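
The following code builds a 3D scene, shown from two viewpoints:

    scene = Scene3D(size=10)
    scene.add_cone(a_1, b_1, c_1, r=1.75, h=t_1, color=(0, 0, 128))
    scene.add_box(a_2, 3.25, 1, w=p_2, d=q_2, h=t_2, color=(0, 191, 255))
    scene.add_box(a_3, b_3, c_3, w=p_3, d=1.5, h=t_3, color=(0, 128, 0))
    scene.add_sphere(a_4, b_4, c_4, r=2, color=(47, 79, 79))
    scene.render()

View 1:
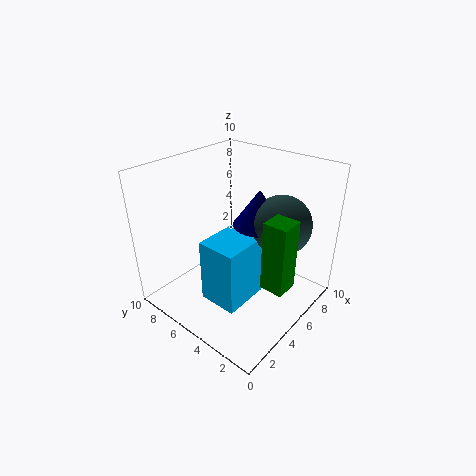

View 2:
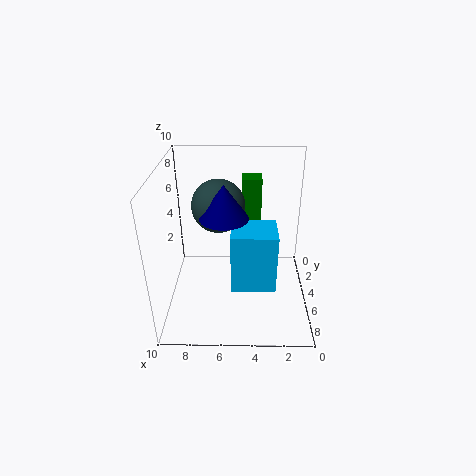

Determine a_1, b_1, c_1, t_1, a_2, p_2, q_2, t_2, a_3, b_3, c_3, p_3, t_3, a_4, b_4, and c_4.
a_1 = 6; b_1 = 4; c_1 = 6; t_1 = 2.5; a_2 = 2.25; p_2 = 3.25; q_2 = 2.75; t_2 = 4.5; a_3 = 3.25; b_3 = 0.25; c_3 = 3.5; p_3 = 1.5; t_3 = 4.5; a_4 = 6.5; b_4 = 2.5; c_4 = 6.25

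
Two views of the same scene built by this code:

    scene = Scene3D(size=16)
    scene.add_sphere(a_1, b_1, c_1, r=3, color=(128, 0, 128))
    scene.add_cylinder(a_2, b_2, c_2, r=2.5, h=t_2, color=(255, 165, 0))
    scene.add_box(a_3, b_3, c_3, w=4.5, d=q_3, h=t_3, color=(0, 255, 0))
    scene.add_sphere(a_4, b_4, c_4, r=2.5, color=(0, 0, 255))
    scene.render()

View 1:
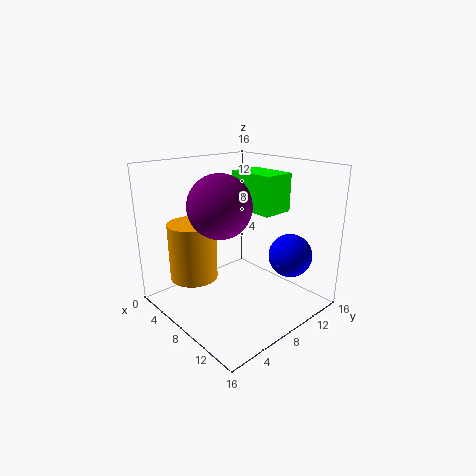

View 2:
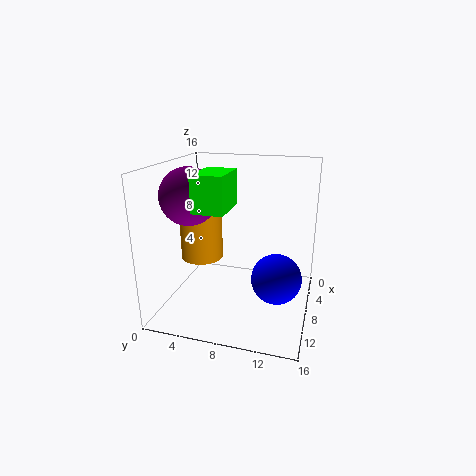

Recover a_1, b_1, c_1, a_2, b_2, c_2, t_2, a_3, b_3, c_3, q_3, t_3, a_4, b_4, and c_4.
a_1 = 10.5, b_1 = 3.5, c_1 = 13, a_2 = 6.5, b_2 = 3, c_2 = 4.5, t_2 = 6, a_3 = 10, b_3 = 5.5, c_3 = 12.5, q_3 = 3, t_3 = 3.5, a_4 = 11.5, b_4 = 13, c_4 = 5.5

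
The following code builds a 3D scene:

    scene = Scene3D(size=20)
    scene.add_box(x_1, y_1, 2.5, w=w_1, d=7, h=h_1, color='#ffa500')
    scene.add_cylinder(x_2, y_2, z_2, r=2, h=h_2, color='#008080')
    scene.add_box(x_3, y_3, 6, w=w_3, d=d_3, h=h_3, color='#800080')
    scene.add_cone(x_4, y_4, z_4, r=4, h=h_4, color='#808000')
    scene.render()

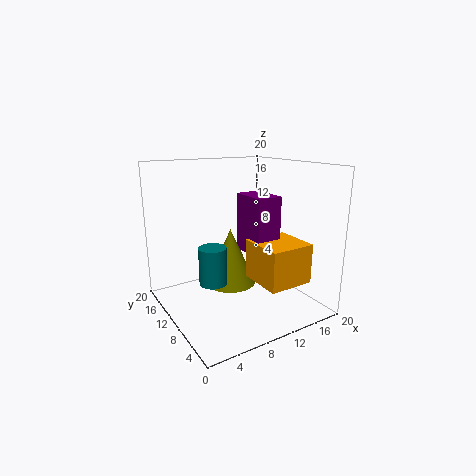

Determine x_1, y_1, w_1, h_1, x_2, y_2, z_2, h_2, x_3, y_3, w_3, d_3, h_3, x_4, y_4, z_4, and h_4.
x_1 = 13
y_1 = 5.5
w_1 = 7
h_1 = 6
x_2 = 7
y_2 = 12
z_2 = 3
h_2 = 5.5
x_3 = 13.5
y_3 = 10
w_3 = 4
d_3 = 6
h_3 = 9
x_4 = 12
y_4 = 15.5
z_4 = 0.5
h_4 = 9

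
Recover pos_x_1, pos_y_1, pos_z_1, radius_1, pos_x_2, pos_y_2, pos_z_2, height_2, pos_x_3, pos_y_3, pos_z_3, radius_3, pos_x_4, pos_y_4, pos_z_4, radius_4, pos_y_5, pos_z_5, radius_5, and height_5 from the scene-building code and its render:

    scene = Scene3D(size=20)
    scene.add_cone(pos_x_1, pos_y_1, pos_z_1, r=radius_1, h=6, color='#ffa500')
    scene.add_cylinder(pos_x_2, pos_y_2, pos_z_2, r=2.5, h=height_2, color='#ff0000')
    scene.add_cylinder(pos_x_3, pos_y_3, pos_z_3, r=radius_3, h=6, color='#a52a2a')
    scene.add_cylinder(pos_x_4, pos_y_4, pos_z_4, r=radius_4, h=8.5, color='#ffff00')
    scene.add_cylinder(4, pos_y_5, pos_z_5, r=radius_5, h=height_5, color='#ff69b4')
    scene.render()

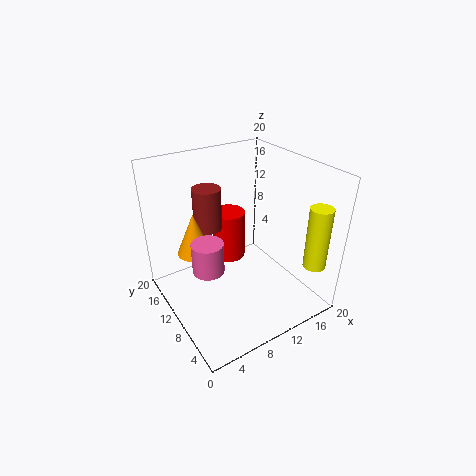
pos_x_1 = 5; pos_y_1 = 13.5; pos_z_1 = 7.5; radius_1 = 2.5; pos_x_2 = 11.5; pos_y_2 = 15; pos_z_2 = 4; height_2 = 7.5; pos_x_3 = 7.5; pos_y_3 = 14; pos_z_3 = 10.5; radius_3 = 2; pos_x_4 = 17; pos_y_4 = 2; pos_z_4 = 7.5; radius_4 = 1.5; pos_y_5 = 7.5; pos_z_5 = 8.5; radius_5 = 2; height_5 = 4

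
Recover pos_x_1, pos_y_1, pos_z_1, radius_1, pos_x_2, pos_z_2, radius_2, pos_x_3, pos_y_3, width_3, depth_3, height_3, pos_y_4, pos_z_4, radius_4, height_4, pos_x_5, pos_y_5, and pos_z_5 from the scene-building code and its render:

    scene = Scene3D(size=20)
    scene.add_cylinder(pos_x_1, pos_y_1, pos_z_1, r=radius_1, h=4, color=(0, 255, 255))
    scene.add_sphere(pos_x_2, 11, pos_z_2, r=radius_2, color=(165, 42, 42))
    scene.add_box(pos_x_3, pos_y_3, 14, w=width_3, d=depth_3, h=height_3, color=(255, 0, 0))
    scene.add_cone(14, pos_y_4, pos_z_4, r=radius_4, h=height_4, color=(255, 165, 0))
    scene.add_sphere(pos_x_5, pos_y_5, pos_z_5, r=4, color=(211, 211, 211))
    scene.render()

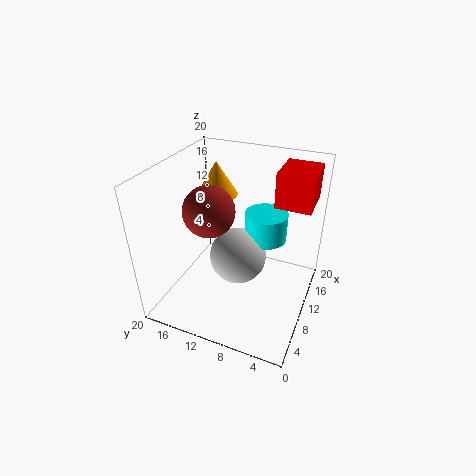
pos_x_1 = 13, pos_y_1 = 7, pos_z_1 = 9, radius_1 = 3, pos_x_2 = 4, pos_z_2 = 17, radius_2 = 3, pos_x_3 = 13, pos_y_3 = 1, width_3 = 6, depth_3 = 5, height_3 = 5, pos_y_4 = 15, pos_z_4 = 14, radius_4 = 3, height_4 = 5, pos_x_5 = 10, pos_y_5 = 10, pos_z_5 = 7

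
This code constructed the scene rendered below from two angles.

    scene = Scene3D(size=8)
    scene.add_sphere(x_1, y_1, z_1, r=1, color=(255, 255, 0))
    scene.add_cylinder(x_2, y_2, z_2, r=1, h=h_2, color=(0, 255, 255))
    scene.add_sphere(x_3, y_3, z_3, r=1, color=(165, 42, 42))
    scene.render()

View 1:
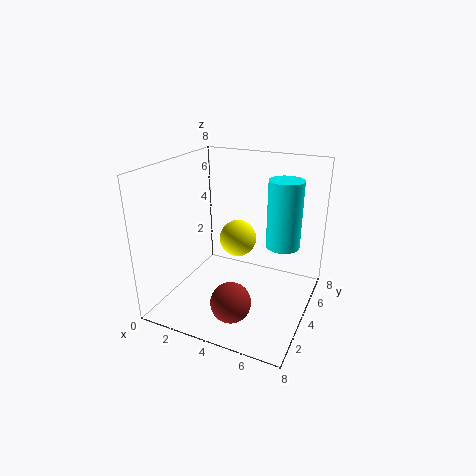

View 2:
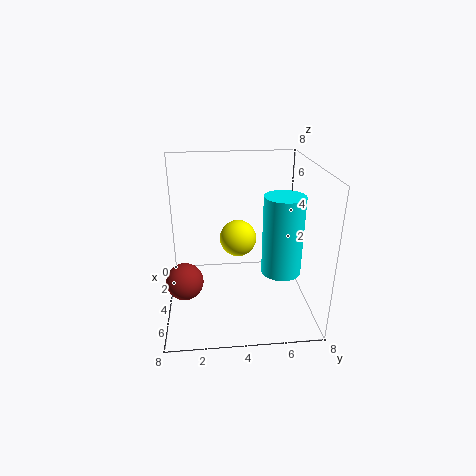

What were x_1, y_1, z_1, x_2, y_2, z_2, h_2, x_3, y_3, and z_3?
x_1 = 4
y_1 = 4
z_1 = 4
x_2 = 6
y_2 = 6
z_2 = 3
h_2 = 4
x_3 = 5
y_3 = 1
z_3 = 2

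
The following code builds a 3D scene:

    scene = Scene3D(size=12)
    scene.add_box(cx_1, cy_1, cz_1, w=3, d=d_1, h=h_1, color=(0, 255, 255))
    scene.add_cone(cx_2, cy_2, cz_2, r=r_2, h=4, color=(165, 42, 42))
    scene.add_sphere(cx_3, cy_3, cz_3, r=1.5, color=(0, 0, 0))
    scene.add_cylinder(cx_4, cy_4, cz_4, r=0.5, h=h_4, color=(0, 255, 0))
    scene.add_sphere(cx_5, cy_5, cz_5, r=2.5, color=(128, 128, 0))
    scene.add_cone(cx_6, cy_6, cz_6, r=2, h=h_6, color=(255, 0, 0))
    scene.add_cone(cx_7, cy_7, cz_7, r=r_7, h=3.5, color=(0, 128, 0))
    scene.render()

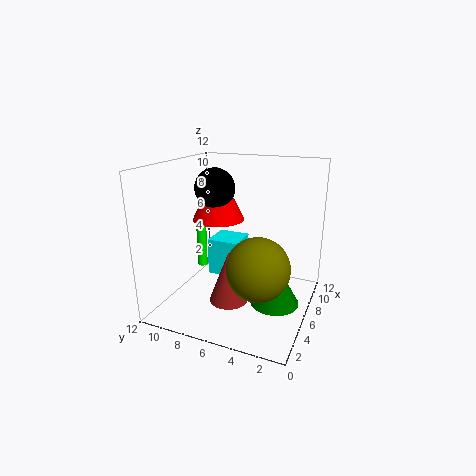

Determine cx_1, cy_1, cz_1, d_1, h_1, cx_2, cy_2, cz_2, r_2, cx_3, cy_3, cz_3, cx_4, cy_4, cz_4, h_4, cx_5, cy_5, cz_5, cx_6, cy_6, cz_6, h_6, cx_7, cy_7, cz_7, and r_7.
cx_1 = 8
cy_1 = 7
cz_1 = 1
d_1 = 3
h_1 = 3.5
cx_2 = 3
cy_2 = 5.5
cz_2 = 2
r_2 = 1.5
cx_3 = 4
cy_3 = 7
cz_3 = 10.5
cx_4 = 9.5
cy_4 = 11.5
cz_4 = 1
h_4 = 4
cx_5 = 4
cy_5 = 3.5
cz_5 = 4.5
cx_6 = 4.5
cy_6 = 7
cz_6 = 8
h_6 = 4
cx_7 = 5.5
cy_7 = 2.5
cz_7 = 1
r_7 = 2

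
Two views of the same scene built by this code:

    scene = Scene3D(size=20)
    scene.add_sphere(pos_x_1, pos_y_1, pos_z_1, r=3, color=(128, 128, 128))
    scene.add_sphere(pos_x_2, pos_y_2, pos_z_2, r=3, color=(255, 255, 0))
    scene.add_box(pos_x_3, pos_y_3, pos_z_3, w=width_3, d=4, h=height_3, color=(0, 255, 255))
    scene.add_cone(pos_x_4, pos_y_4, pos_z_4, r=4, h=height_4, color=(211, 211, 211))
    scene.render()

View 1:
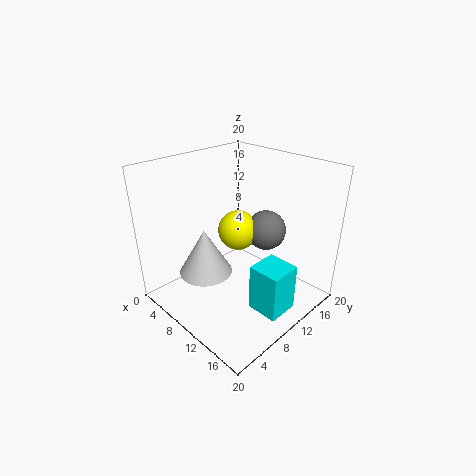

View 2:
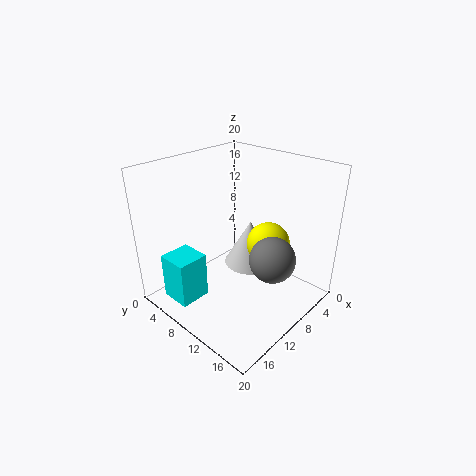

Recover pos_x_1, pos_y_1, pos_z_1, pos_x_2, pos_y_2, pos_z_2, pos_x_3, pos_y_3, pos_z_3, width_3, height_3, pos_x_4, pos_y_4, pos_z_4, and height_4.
pos_x_1 = 10
pos_y_1 = 16
pos_z_1 = 9
pos_x_2 = 7
pos_y_2 = 13
pos_z_2 = 9
pos_x_3 = 16
pos_y_3 = 6
pos_z_3 = 4
width_3 = 4
height_3 = 6
pos_x_4 = 5
pos_y_4 = 8
pos_z_4 = 3
height_4 = 7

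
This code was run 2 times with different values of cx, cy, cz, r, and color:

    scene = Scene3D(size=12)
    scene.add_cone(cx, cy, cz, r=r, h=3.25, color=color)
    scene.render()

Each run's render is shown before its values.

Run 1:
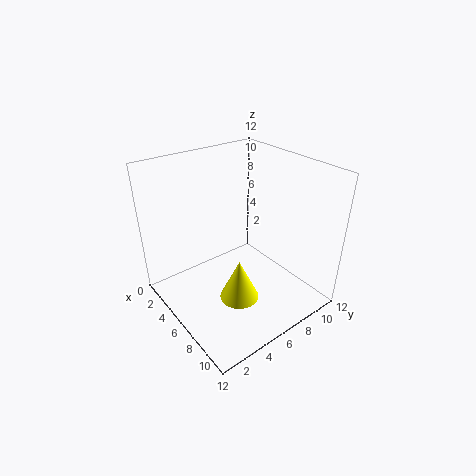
cx = 8.75; cy = 4; cz = 2.75; r = 1.5; color = 'yellow'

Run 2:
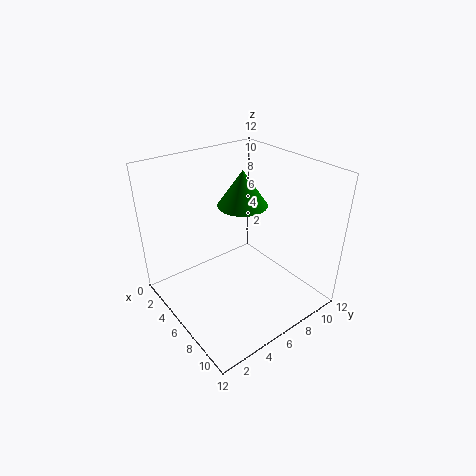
cx = 3.75; cy = 8.25; cz = 7.5; r = 2.25; color = 'green'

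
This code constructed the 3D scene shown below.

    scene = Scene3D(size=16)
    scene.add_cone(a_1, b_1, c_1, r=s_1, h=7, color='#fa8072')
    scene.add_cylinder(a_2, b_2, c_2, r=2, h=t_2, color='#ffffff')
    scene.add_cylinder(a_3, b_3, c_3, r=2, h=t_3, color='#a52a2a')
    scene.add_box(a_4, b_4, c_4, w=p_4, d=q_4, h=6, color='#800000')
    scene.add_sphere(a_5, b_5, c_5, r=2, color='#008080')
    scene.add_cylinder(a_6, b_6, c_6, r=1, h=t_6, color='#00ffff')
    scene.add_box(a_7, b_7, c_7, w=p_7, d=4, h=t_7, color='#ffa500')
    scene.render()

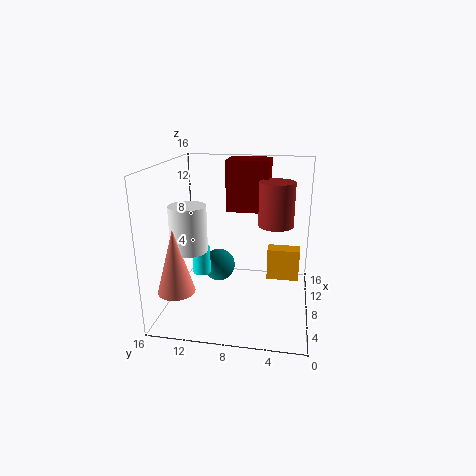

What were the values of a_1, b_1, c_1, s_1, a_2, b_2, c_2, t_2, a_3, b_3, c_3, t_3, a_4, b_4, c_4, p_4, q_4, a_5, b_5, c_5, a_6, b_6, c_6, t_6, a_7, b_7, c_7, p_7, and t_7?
a_1 = 4
b_1 = 14
c_1 = 3
s_1 = 2
a_2 = 6
b_2 = 13
c_2 = 7
t_2 = 5
a_3 = 10
b_3 = 4
c_3 = 9
t_3 = 5
a_4 = 11
b_4 = 5
c_4 = 10
p_4 = 4
q_4 = 5
a_5 = 11
b_5 = 11
c_5 = 3
a_6 = 7
b_6 = 12
c_6 = 4
t_6 = 3
a_7 = 12
b_7 = 1
c_7 = 1
p_7 = 2
t_7 = 4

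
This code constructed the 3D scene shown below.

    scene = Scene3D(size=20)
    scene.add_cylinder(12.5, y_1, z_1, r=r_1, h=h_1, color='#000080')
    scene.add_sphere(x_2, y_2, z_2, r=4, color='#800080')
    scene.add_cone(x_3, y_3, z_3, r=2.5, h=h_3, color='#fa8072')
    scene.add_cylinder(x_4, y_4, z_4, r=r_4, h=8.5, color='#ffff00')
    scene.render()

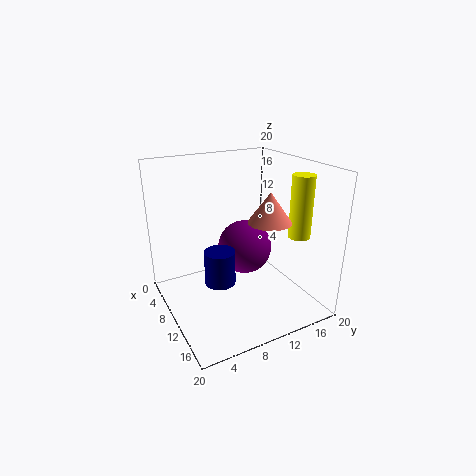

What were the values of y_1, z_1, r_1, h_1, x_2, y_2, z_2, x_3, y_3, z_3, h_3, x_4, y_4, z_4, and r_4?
y_1 = 6, z_1 = 5.5, r_1 = 2, h_1 = 4.5, x_2 = 7.5, y_2 = 12.5, z_2 = 7, x_3 = 17.5, y_3 = 10, z_3 = 15, h_3 = 3.5, x_4 = 14.5, y_4 = 17, z_4 = 10.5, r_4 = 1.5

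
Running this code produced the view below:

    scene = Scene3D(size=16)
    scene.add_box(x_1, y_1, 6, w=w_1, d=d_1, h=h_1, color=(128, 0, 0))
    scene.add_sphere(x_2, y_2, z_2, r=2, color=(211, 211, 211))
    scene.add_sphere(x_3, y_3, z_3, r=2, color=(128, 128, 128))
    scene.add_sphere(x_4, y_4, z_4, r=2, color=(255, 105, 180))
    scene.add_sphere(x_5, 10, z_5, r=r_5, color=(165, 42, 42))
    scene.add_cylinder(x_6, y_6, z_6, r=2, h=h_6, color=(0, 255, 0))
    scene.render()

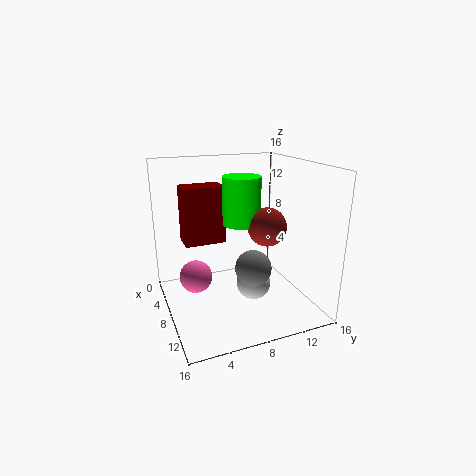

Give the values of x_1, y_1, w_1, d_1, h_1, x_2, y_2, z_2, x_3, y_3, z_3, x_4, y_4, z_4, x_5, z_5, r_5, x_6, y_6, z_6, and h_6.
x_1 = 1, y_1 = 3, w_1 = 3, d_1 = 5, h_1 = 7, x_2 = 8, y_2 = 10, z_2 = 2, x_3 = 10, y_3 = 9, z_3 = 5, x_4 = 4, y_4 = 4, z_4 = 2, x_5 = 11, z_5 = 10, r_5 = 2, x_6 = 9, y_6 = 8, z_6 = 10, h_6 = 5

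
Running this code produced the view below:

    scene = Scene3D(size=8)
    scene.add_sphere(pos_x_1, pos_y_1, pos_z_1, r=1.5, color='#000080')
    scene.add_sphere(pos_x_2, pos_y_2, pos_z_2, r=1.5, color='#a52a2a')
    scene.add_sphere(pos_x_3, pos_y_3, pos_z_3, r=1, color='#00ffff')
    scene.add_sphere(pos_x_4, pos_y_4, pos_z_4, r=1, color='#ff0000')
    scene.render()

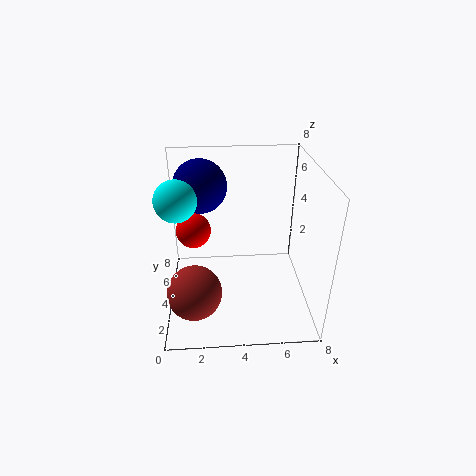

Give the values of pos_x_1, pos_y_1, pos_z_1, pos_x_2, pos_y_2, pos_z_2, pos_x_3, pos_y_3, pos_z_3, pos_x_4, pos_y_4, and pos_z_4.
pos_x_1 = 2
pos_y_1 = 5.5
pos_z_1 = 6.5
pos_x_2 = 1.5
pos_y_2 = 2.5
pos_z_2 = 1.5
pos_x_3 = 1
pos_y_3 = 2.5
pos_z_3 = 7
pos_x_4 = 1.5
pos_y_4 = 5
pos_z_4 = 4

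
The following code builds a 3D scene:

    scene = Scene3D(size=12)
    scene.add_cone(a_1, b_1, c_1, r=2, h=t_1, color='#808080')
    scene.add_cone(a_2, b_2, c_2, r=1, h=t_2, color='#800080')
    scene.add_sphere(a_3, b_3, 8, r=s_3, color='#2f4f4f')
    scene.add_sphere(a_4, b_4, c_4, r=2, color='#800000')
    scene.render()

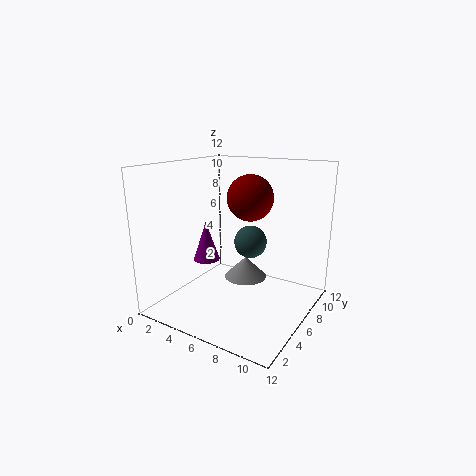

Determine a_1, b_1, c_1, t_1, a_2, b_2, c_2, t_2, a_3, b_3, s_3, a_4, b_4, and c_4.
a_1 = 5
b_1 = 9
c_1 = 1
t_1 = 2
a_2 = 5
b_2 = 3
c_2 = 5
t_2 = 3
a_3 = 10
b_3 = 1
s_3 = 1
a_4 = 6
b_4 = 8
c_4 = 9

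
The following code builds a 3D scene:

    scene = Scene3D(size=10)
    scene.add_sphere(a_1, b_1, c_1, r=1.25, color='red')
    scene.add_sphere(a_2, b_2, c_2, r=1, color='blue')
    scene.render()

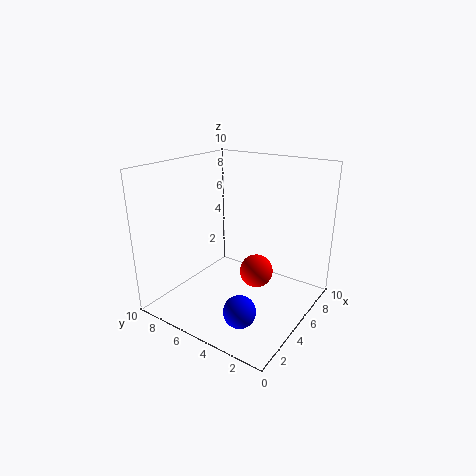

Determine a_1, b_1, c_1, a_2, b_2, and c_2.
a_1 = 6.75
b_1 = 4.5
c_1 = 1.75
a_2 = 1.5
b_2 = 2.5
c_2 = 2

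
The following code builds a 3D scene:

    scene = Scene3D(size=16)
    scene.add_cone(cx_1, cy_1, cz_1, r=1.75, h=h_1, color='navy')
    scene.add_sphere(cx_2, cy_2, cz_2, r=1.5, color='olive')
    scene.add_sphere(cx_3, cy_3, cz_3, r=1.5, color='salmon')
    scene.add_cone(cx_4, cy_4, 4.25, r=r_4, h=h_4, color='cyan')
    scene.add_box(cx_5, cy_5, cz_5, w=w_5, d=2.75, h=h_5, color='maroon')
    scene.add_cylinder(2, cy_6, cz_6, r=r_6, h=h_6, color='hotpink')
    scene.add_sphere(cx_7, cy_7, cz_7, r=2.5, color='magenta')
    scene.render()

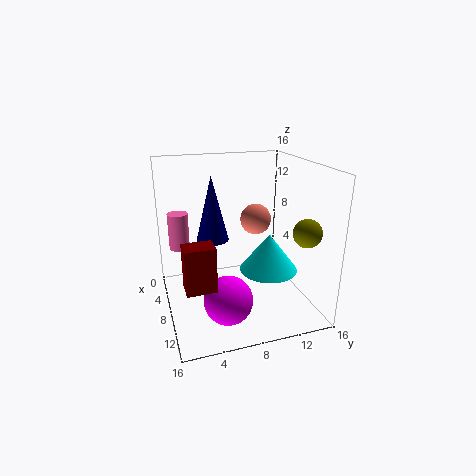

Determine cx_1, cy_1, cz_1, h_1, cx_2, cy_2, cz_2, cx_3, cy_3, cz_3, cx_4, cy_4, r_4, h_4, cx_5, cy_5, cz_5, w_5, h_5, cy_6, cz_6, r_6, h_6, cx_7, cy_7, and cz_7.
cx_1 = 7.5, cy_1 = 5.25, cz_1 = 8, h_1 = 7, cx_2 = 12.5, cy_2 = 14, cz_2 = 9.5, cx_3 = 11.25, cy_3 = 8.75, cz_3 = 11.25, cx_4 = 9.25, cy_4 = 11.25, r_4 = 3.25, h_4 = 4.25, cx_5 = 13.25, cy_5 = 1, cz_5 = 6.25, w_5 = 2, h_5 = 4.25, cy_6 = 2.25, cz_6 = 5, r_6 = 1.25, h_6 = 4.5, cx_7 = 12.5, cy_7 = 5.5, cz_7 = 3.25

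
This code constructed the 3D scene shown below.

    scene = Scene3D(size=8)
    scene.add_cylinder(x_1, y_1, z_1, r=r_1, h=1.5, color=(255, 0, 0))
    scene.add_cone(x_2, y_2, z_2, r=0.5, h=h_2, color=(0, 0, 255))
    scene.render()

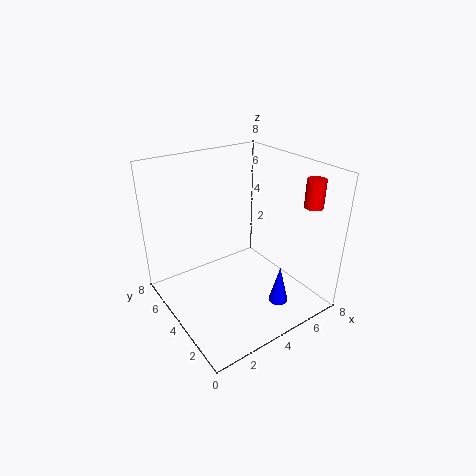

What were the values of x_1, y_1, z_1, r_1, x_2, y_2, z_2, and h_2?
x_1 = 7
y_1 = 1.5
z_1 = 6
r_1 = 0.5
x_2 = 4.5
y_2 = 1
z_2 = 1.5
h_2 = 2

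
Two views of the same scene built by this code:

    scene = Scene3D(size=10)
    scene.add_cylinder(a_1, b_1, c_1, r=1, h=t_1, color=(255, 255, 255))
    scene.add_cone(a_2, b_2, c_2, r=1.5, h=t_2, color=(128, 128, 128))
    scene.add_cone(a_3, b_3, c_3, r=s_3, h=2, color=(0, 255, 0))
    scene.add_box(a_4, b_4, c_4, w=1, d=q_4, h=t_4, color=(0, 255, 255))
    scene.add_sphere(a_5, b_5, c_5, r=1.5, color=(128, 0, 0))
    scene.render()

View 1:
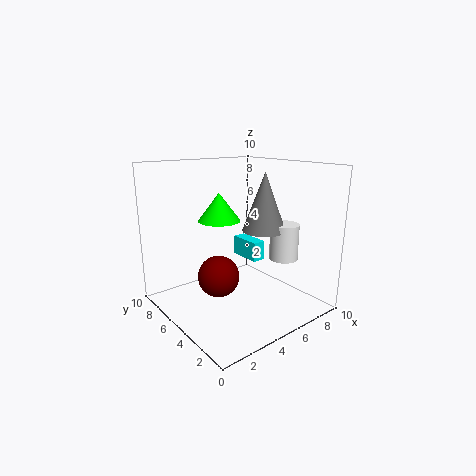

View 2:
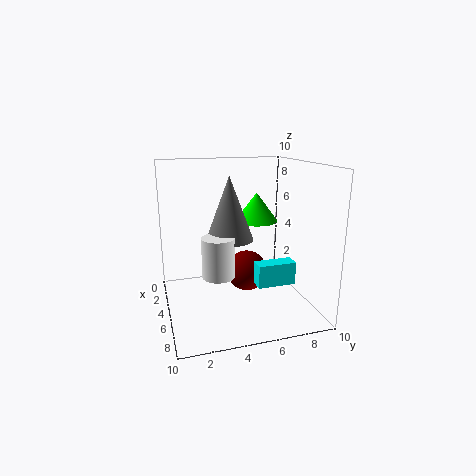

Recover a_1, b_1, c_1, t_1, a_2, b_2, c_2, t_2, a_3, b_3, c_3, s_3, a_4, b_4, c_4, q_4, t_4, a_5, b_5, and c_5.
a_1 = 7.5; b_1 = 3; c_1 = 3.5; t_1 = 2.5; a_2 = 6.5; b_2 = 4; c_2 = 5.5; t_2 = 4; a_3 = 4.5; b_3 = 6.5; c_3 = 6; s_3 = 1.5; a_4 = 7; b_4 = 5.5; c_4 = 2.5; q_4 = 2.5; t_4 = 1.5; a_5 = 4; b_5 = 6; c_5 = 2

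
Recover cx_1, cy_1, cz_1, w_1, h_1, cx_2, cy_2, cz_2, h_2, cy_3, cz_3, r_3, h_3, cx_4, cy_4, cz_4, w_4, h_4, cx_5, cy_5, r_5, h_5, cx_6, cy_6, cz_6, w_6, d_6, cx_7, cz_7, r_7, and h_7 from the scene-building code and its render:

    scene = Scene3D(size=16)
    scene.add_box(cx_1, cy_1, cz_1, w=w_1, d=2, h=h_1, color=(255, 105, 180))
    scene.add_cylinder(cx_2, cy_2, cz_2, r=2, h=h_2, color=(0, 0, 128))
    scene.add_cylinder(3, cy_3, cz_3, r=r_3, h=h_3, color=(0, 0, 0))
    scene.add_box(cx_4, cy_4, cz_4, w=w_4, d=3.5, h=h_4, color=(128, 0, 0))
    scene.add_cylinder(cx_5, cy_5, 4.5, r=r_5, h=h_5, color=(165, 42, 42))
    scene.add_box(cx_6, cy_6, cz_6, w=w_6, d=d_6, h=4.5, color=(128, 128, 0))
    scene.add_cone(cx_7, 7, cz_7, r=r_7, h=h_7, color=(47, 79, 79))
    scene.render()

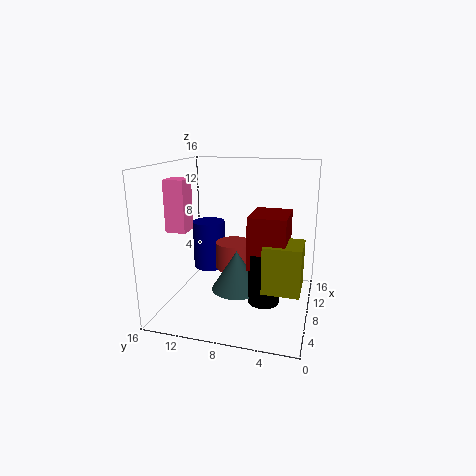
cx_1 = 2; cy_1 = 11.5; cz_1 = 10; w_1 = 2; h_1 = 5; cx_2 = 12; cy_2 = 13; cz_2 = 2.5; h_2 = 6; cy_3 = 4; cz_3 = 3.5; r_3 = 1.5; h_3 = 5; cx_4 = 2; cy_4 = 2; cz_4 = 7; w_4 = 4.5; h_4 = 5; cx_5 = 8; cy_5 = 8.5; r_5 = 2; h_5 = 3; cx_6 = 1.5; cy_6 = 0.5; cz_6 = 5; w_6 = 3.5; d_6 = 3.5; cx_7 = 4; cz_7 = 4; r_7 = 2.5; h_7 = 4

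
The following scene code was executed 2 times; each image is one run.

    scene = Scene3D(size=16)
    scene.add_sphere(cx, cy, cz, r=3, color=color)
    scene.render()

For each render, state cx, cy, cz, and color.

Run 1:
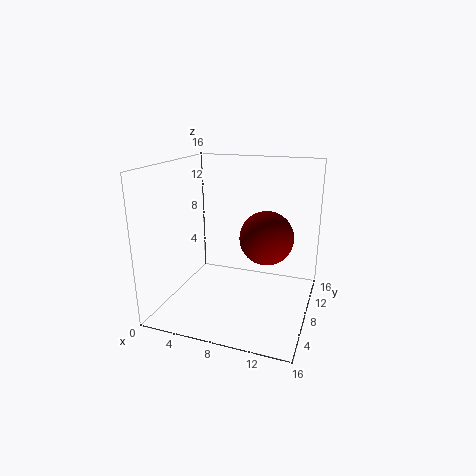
cx = 11, cy = 9, cz = 8, color = 'maroon'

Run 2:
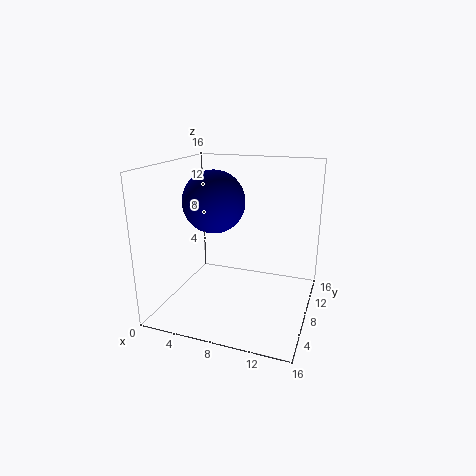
cx = 7, cy = 4, cz = 13, color = 'navy'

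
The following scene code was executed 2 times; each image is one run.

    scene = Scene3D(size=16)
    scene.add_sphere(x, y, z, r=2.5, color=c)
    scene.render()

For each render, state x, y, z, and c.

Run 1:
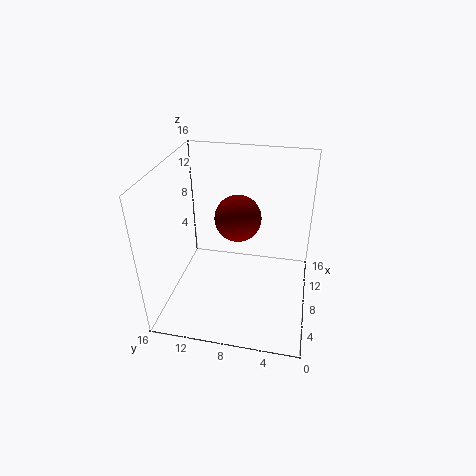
x = 8, y = 8, z = 10.5, c = 'maroon'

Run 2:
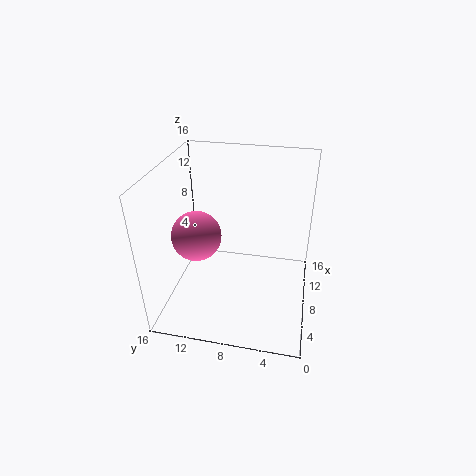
x = 4.5, y = 11.5, z = 10, c = 'hotpink'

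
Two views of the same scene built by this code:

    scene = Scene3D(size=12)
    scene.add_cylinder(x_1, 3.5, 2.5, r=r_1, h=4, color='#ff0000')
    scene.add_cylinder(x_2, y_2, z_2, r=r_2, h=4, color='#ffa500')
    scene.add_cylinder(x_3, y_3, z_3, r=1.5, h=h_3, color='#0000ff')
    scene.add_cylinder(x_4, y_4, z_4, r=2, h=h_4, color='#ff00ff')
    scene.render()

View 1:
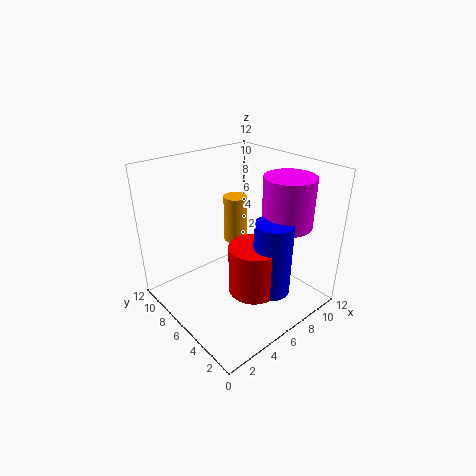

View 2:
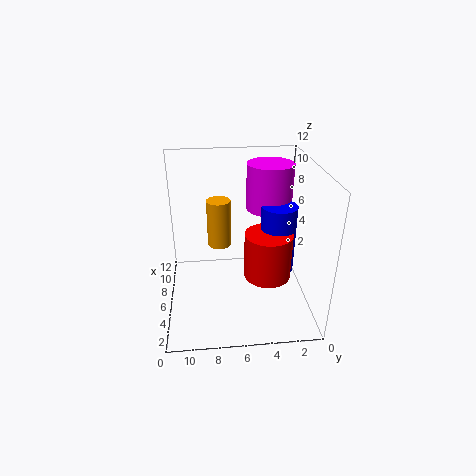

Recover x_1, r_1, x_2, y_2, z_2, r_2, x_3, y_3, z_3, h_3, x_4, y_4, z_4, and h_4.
x_1 = 5.5, r_1 = 2, x_2 = 7, y_2 = 7.5, z_2 = 5, r_2 = 1, x_3 = 6.5, y_3 = 2.5, z_3 = 2.5, h_3 = 6, x_4 = 8.5, y_4 = 3, z_4 = 7.5, h_4 = 4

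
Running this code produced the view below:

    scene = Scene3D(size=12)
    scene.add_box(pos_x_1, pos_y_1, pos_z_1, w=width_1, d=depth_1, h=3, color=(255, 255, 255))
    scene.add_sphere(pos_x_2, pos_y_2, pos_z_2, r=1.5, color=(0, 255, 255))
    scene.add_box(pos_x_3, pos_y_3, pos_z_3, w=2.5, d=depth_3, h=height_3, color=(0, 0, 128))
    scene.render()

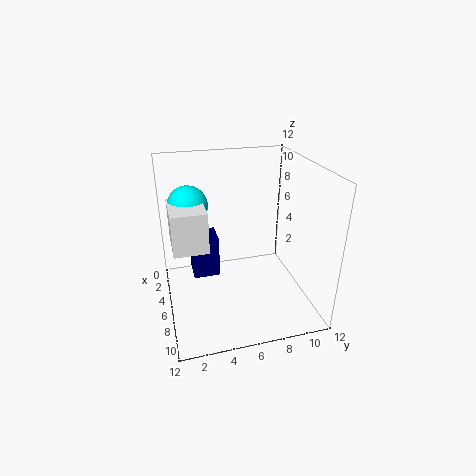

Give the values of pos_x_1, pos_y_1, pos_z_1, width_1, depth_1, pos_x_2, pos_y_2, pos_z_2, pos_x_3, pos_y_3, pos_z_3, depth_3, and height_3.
pos_x_1 = 6
pos_y_1 = 0.5
pos_z_1 = 7
width_1 = 3.5
depth_1 = 2.5
pos_x_2 = 6.5
pos_y_2 = 2
pos_z_2 = 9.5
pos_x_3 = 0.5
pos_y_3 = 2.5
pos_z_3 = 0.5
depth_3 = 2.5
height_3 = 4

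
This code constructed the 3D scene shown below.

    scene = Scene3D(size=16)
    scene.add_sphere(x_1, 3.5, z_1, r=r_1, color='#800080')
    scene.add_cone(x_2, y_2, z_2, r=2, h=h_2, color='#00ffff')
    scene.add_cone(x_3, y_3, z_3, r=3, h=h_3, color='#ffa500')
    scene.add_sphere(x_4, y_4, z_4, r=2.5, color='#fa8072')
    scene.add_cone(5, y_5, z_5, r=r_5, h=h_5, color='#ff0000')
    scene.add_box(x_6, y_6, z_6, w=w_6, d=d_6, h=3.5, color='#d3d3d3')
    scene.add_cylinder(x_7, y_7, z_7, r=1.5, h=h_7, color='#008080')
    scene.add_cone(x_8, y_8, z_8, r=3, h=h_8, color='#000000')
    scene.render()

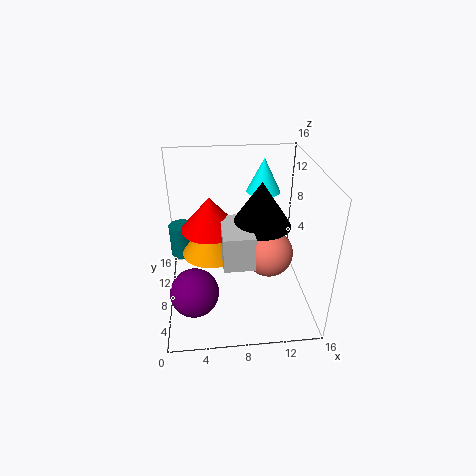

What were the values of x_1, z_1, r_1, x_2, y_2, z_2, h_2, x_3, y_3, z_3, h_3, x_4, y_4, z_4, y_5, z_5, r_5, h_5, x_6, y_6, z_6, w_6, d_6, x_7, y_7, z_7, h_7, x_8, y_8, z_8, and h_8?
x_1 = 3
z_1 = 4.5
r_1 = 2.5
x_2 = 11.5
y_2 = 12.5
z_2 = 11.5
h_2 = 4
x_3 = 5
y_3 = 6.5
z_3 = 7.5
h_3 = 4
x_4 = 11
y_4 = 5.5
z_4 = 7.5
y_5 = 7
z_5 = 10
r_5 = 3
h_5 = 3.5
x_6 = 6
y_6 = 2
z_6 = 8
w_6 = 3
d_6 = 5
x_7 = 1.5
y_7 = 12.5
z_7 = 3.5
h_7 = 4
x_8 = 10
y_8 = 5.5
z_8 = 11
h_8 = 4.5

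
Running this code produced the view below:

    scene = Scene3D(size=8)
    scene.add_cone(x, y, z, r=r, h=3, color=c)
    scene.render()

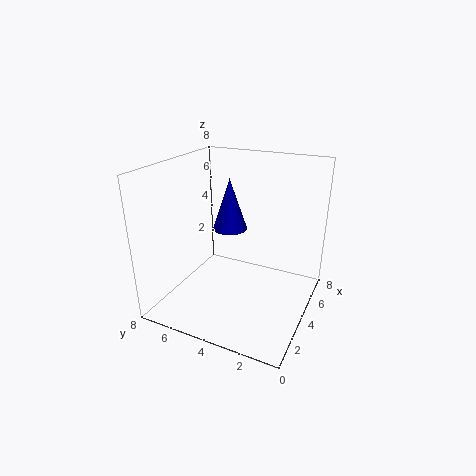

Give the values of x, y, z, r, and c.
x = 5; y = 5; z = 4; r = 1; c = 'blue'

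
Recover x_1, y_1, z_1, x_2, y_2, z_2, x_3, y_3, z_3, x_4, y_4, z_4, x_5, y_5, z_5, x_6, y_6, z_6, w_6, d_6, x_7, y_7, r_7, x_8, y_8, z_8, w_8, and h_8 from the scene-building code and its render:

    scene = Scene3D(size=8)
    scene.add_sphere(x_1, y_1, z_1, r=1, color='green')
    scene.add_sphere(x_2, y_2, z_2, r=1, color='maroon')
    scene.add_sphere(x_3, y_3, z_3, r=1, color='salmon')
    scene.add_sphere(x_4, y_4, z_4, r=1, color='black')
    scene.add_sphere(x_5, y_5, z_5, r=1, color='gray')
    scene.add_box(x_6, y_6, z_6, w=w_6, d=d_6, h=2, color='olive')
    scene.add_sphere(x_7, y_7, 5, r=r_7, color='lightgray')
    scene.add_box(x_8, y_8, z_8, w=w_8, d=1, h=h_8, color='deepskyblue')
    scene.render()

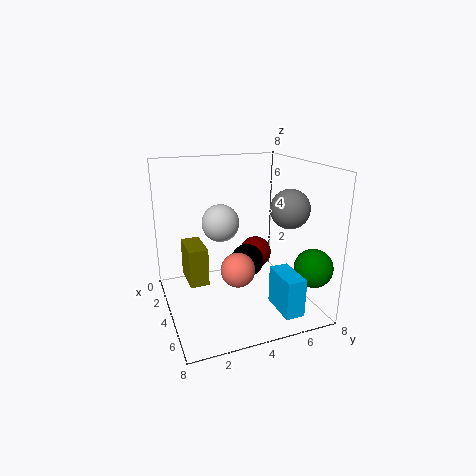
x_1 = 7; y_1 = 7; z_1 = 3; x_2 = 2; y_2 = 6; z_2 = 2; x_3 = 4; y_3 = 4; z_3 = 2; x_4 = 3; y_4 = 5; z_4 = 2; x_5 = 6; y_5 = 6; z_5 = 6; x_6 = 3; y_6 = 1; z_6 = 2; w_6 = 2; d_6 = 1; x_7 = 4; y_7 = 3; r_7 = 1; x_8 = 6; y_8 = 5; z_8 = 1; w_8 = 2; h_8 = 2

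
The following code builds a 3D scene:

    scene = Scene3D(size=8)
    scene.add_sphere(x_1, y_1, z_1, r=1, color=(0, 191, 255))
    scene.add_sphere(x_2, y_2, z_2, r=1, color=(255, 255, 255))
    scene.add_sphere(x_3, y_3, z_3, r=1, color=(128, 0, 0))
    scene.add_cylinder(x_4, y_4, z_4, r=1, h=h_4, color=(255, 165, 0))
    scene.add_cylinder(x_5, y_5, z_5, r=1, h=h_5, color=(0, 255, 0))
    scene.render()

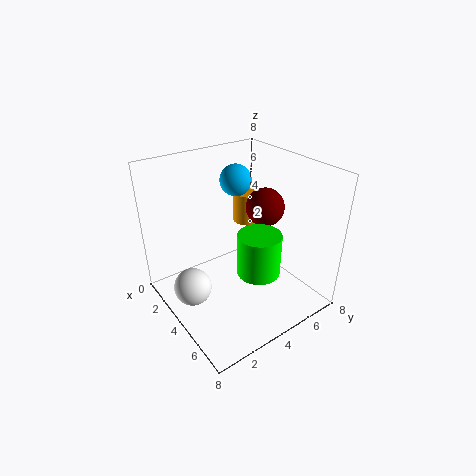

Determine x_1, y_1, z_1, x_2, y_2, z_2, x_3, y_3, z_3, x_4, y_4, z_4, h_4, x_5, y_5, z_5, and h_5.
x_1 = 1, y_1 = 6, z_1 = 6, x_2 = 4, y_2 = 1, z_2 = 2, x_3 = 5, y_3 = 5, z_3 = 6, x_4 = 1, y_4 = 7, z_4 = 3, h_4 = 2, x_5 = 7, y_5 = 3, z_5 = 4, h_5 = 2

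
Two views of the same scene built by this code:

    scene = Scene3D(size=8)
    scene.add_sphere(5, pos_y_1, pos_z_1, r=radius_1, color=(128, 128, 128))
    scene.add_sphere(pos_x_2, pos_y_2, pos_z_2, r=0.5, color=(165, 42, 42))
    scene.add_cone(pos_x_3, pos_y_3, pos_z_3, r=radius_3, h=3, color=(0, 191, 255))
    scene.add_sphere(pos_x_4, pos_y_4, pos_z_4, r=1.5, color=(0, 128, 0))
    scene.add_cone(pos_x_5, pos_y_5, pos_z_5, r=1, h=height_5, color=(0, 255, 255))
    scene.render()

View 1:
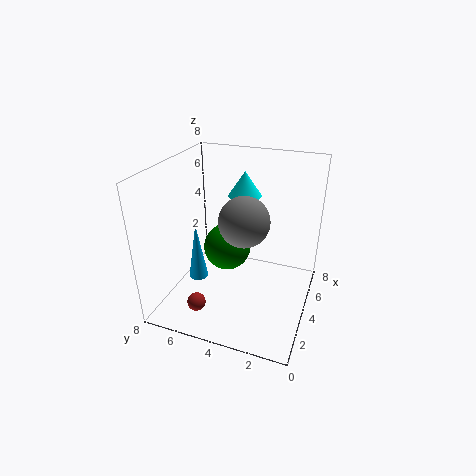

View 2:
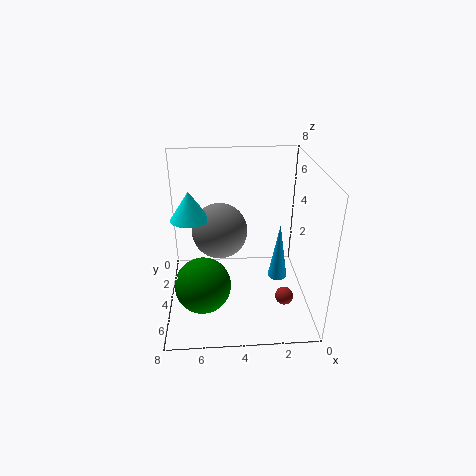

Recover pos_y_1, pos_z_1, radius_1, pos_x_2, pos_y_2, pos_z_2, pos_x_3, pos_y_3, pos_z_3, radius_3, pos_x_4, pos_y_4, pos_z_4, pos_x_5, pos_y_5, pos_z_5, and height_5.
pos_y_1 = 4
pos_z_1 = 4.5
radius_1 = 1.5
pos_x_2 = 1.5
pos_y_2 = 5.5
pos_z_2 = 1
pos_x_3 = 2
pos_y_3 = 5.5
pos_z_3 = 2.5
radius_3 = 0.5
pos_x_4 = 6
pos_y_4 = 5.5
pos_z_4 = 2
pos_x_5 = 6.5
pos_y_5 = 4.5
pos_z_5 = 5.5
height_5 = 1.5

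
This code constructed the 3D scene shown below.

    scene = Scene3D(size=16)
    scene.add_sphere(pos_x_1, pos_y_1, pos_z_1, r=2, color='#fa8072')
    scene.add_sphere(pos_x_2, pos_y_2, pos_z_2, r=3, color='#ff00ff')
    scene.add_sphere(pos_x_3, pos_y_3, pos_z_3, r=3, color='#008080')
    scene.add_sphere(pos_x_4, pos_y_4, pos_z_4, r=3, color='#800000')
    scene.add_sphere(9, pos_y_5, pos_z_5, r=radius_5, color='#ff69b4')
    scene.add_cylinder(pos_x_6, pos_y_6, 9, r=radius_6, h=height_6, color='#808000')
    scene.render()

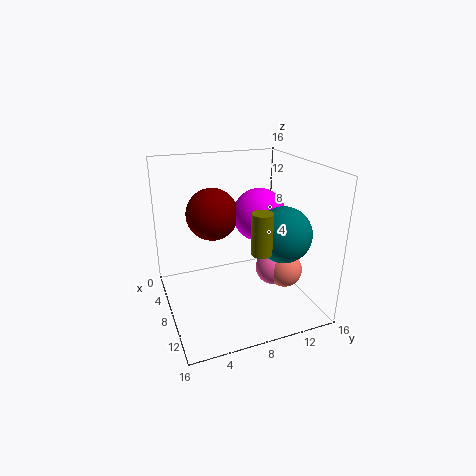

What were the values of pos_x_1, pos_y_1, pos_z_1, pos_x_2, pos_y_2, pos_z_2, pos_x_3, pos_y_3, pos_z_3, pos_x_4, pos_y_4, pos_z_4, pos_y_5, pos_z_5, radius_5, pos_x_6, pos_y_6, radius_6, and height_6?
pos_x_1 = 10, pos_y_1 = 13, pos_z_1 = 4, pos_x_2 = 7, pos_y_2 = 11, pos_z_2 = 10, pos_x_3 = 11, pos_y_3 = 12, pos_z_3 = 9, pos_x_4 = 5, pos_y_4 = 6, pos_z_4 = 10, pos_y_5 = 12, pos_z_5 = 4, radius_5 = 2, pos_x_6 = 14, pos_y_6 = 8, radius_6 = 1, height_6 = 4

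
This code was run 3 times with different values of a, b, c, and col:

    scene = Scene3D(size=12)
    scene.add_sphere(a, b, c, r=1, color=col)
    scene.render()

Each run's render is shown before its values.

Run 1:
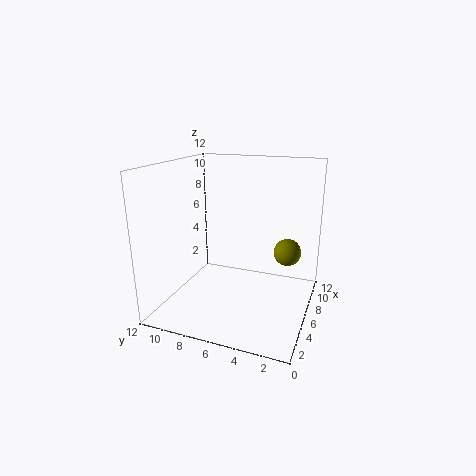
a = 4.5
b = 1.5
c = 6
col = 'olive'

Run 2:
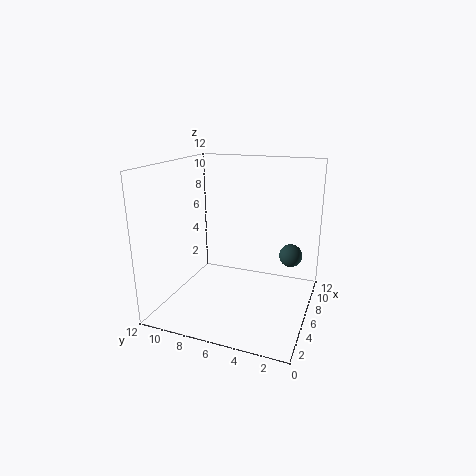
a = 8.5
b = 2
c = 4
col = 'darkslategray'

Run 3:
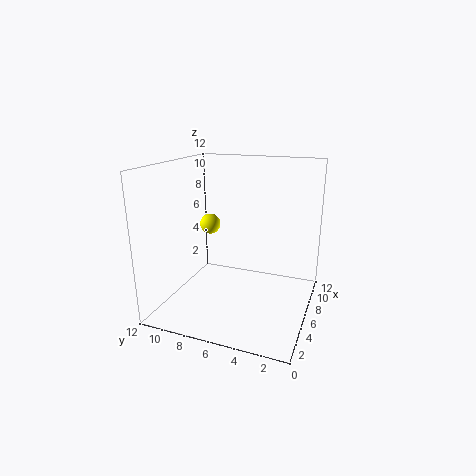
a = 10
b = 10.5
c = 5.5
col = 'yellow'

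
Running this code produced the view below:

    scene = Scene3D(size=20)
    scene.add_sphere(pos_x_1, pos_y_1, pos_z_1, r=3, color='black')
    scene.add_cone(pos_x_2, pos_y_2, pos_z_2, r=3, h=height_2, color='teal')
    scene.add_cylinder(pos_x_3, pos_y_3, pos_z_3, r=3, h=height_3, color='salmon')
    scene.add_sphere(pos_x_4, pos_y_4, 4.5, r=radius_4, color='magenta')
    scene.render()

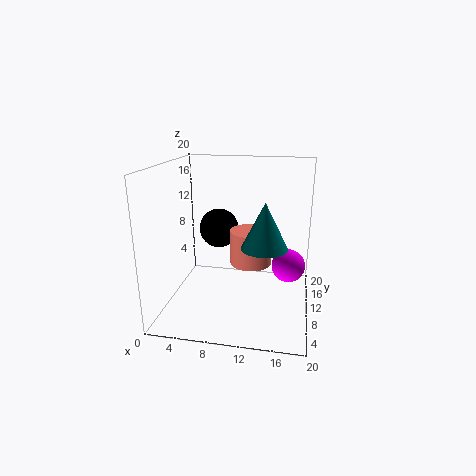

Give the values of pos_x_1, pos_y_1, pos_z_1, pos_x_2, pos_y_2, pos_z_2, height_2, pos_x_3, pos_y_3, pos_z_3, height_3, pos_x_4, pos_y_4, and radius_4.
pos_x_1 = 6, pos_y_1 = 15, pos_z_1 = 9.5, pos_x_2 = 14, pos_y_2 = 7, pos_z_2 = 10, height_2 = 6, pos_x_3 = 11.5, pos_y_3 = 12, pos_z_3 = 5.5, height_3 = 5, pos_x_4 = 17, pos_y_4 = 14, radius_4 = 2.5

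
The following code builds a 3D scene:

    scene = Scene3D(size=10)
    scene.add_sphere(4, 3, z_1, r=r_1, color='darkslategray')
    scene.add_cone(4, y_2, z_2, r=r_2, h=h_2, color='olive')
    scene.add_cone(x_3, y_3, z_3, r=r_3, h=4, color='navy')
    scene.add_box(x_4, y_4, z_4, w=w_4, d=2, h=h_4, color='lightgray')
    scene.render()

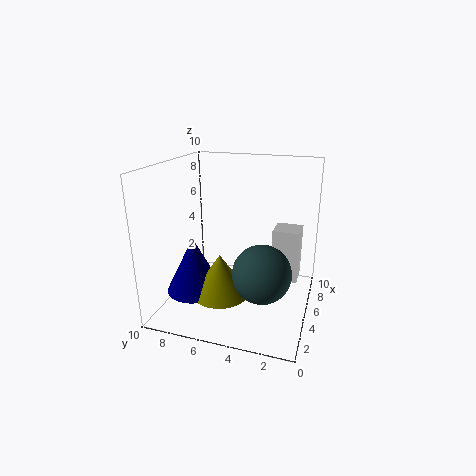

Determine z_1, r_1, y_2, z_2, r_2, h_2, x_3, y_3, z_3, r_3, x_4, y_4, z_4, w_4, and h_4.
z_1 = 3; r_1 = 2; y_2 = 6; z_2 = 1; r_2 = 2; h_2 = 3; x_3 = 4; y_3 = 8; z_3 = 1; r_3 = 2; x_4 = 7; y_4 = 1; z_4 = 1; w_4 = 2; h_4 = 4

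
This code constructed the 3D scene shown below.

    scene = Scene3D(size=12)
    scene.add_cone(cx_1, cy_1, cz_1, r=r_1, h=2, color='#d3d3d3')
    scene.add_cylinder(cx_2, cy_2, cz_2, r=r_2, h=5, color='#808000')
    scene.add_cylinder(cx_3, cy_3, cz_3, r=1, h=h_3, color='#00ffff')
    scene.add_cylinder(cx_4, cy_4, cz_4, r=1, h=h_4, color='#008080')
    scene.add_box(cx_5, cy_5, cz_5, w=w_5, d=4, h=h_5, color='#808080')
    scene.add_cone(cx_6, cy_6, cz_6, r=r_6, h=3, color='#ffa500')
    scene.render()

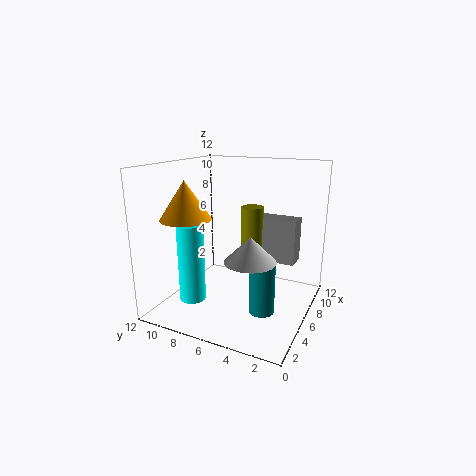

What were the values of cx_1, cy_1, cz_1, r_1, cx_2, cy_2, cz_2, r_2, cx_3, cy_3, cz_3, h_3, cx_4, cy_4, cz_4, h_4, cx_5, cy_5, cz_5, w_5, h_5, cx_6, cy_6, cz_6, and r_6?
cx_1 = 4, cy_1 = 4, cz_1 = 5, r_1 = 2, cx_2 = 9, cy_2 = 6, cz_2 = 3, r_2 = 1, cx_3 = 2, cy_3 = 8, cz_3 = 2, h_3 = 6, cx_4 = 4, cy_4 = 3, cz_4 = 1, h_4 = 4, cx_5 = 9, cy_5 = 2, cz_5 = 3, w_5 = 2, h_5 = 4, cx_6 = 3, cy_6 = 9, cz_6 = 8, r_6 = 2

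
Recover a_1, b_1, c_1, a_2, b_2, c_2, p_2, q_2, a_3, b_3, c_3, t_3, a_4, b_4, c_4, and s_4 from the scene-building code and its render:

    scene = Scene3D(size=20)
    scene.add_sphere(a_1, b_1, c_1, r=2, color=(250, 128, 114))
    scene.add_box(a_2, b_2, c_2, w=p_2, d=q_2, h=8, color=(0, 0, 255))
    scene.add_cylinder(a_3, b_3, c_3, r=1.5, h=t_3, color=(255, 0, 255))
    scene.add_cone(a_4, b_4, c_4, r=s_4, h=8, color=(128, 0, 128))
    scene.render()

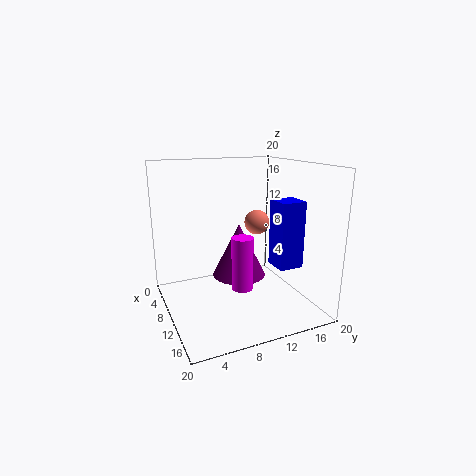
a_1 = 4
b_1 = 16
c_1 = 10
a_2 = 16
b_2 = 11.5
c_2 = 8.5
p_2 = 3
q_2 = 3
a_3 = 11.5
b_3 = 10
c_3 = 3
t_3 = 7.5
a_4 = 7
b_4 = 11.5
c_4 = 3
s_4 = 4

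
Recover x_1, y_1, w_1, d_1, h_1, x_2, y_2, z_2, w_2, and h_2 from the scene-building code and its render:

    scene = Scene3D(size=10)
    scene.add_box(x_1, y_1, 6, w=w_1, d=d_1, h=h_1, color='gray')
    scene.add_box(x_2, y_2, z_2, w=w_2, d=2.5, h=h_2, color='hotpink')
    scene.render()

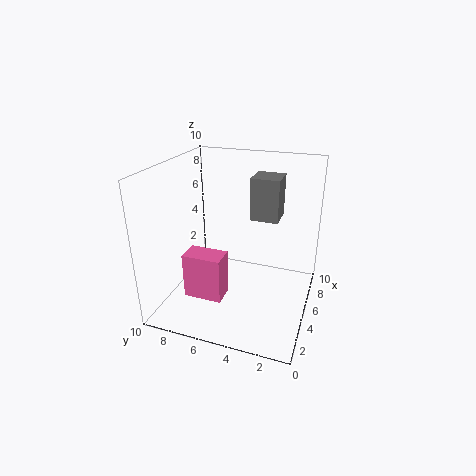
x_1 = 6; y_1 = 2.5; w_1 = 2; d_1 = 2; h_1 = 3; x_2 = 1.5; y_2 = 5; z_2 = 2; w_2 = 1.5; h_2 = 3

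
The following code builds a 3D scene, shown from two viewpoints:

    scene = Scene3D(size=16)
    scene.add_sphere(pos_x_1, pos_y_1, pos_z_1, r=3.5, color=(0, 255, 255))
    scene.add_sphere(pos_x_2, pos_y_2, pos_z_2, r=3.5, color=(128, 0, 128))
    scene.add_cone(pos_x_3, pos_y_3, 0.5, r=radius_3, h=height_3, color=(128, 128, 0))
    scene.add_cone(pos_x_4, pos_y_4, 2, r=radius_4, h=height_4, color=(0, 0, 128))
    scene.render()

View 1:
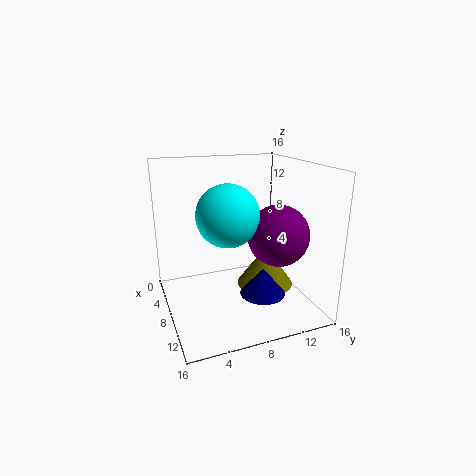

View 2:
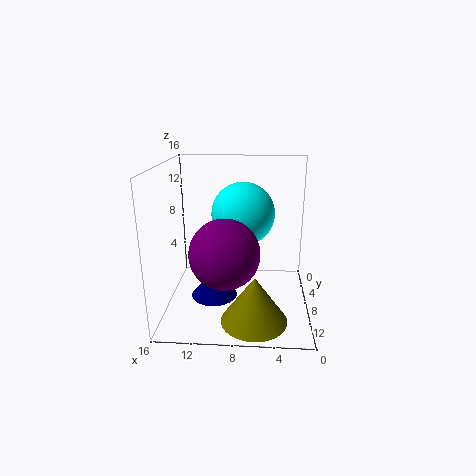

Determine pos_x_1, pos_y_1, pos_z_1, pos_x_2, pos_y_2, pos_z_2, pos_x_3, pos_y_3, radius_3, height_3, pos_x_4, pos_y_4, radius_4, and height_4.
pos_x_1 = 7.5; pos_y_1 = 7; pos_z_1 = 10.5; pos_x_2 = 9; pos_y_2 = 12.5; pos_z_2 = 8; pos_x_3 = 6; pos_y_3 = 12.5; radius_3 = 3.5; height_3 = 5; pos_x_4 = 10.5; pos_y_4 = 10; radius_4 = 2.5; height_4 = 3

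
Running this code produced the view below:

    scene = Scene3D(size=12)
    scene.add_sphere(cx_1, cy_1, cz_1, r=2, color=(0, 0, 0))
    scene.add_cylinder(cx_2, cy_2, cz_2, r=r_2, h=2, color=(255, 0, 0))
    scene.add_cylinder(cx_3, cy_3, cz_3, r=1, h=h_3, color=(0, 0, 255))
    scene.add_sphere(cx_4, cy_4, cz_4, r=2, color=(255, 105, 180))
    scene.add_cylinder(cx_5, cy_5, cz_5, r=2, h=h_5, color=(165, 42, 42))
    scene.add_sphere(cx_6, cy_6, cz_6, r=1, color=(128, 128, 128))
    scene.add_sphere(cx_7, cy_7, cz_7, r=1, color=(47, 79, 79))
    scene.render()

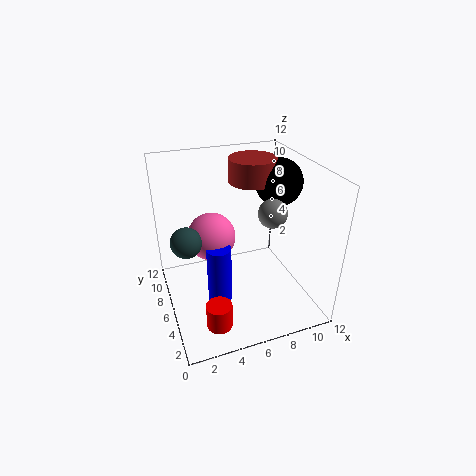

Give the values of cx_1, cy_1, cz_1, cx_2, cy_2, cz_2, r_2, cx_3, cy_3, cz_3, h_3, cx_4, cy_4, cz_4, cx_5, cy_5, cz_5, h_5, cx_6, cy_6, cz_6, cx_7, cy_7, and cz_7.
cx_1 = 10; cy_1 = 7; cz_1 = 10; cx_2 = 3; cy_2 = 2; cz_2 = 1; r_2 = 1; cx_3 = 4; cy_3 = 5; cz_3 = 1; h_3 = 5; cx_4 = 4; cy_4 = 7; cz_4 = 6; cx_5 = 8; cy_5 = 8; cz_5 = 10; h_5 = 2; cx_6 = 7; cy_6 = 2; cz_6 = 10; cx_7 = 1; cy_7 = 2; cz_7 = 9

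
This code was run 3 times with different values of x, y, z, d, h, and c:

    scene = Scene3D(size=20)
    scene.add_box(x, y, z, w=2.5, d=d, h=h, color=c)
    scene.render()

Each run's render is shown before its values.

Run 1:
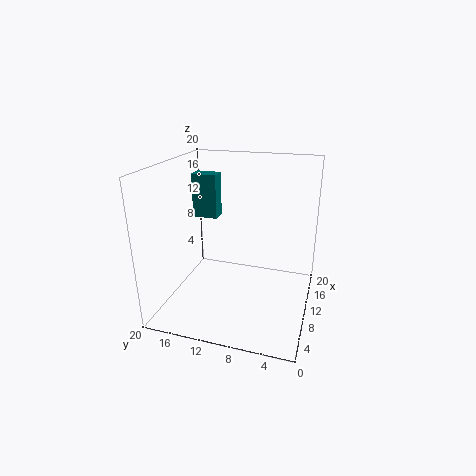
x = 16
y = 15.5
z = 10
d = 4
h = 7
c = 'teal'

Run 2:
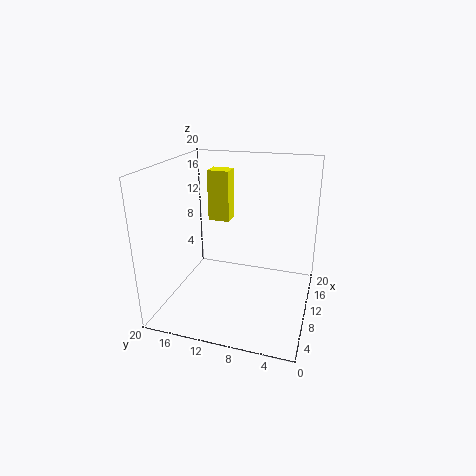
x = 10.5
y = 11.5
z = 12
d = 3
h = 7
c = 'yellow'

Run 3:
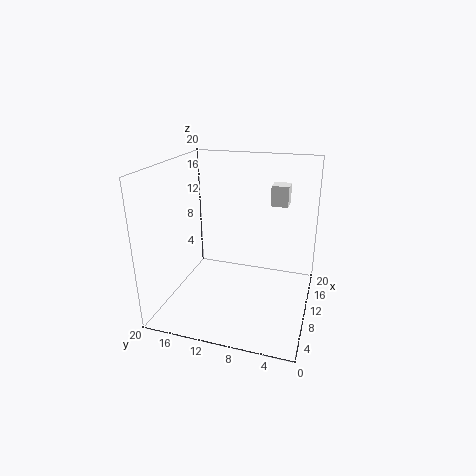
x = 14.5
y = 4
z = 13.5
d = 2.5
h = 3
c = 'white'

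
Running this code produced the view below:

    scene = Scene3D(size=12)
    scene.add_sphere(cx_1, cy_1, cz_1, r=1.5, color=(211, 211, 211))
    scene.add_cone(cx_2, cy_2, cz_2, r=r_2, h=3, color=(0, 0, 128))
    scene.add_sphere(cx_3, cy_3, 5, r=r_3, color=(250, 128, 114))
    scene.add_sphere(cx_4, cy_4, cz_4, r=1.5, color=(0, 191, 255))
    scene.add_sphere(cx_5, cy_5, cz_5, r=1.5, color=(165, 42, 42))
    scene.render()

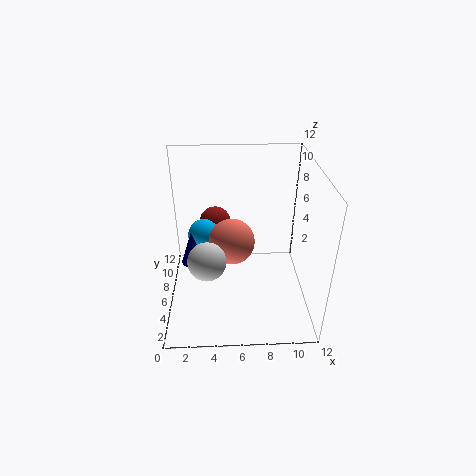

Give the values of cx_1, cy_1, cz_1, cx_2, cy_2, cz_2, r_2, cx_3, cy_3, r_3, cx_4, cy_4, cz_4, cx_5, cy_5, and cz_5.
cx_1 = 3.5, cy_1 = 3.5, cz_1 = 5.5, cx_2 = 2, cy_2 = 7, cz_2 = 3, r_2 = 1, cx_3 = 5.5, cy_3 = 7, r_3 = 2, cx_4 = 3, cy_4 = 9, cz_4 = 4.5, cx_5 = 4, cy_5 = 10.5, cz_5 = 5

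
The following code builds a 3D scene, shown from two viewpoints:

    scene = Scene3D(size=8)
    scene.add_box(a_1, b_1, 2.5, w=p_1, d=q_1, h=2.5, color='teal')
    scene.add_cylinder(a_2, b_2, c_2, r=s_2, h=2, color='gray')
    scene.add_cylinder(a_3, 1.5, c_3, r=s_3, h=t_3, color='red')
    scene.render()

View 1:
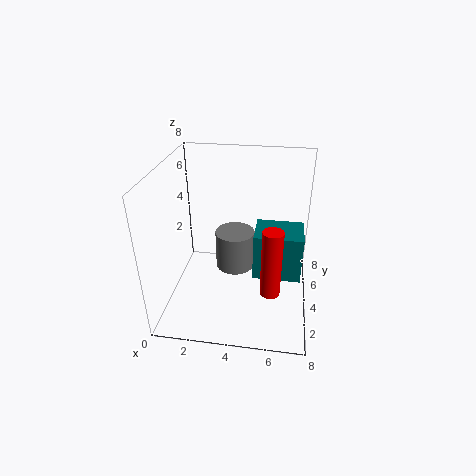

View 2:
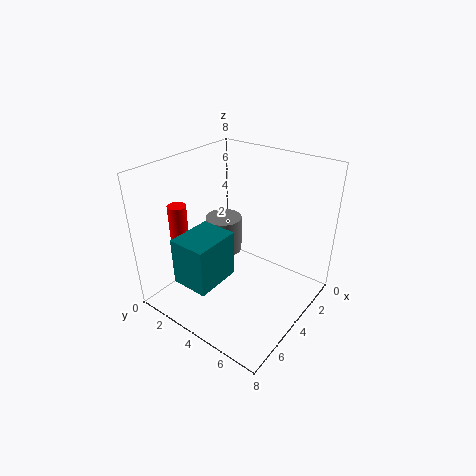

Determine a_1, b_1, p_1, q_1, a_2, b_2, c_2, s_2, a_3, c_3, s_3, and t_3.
a_1 = 5, b_1 = 2.5, p_1 = 2.5, q_1 = 2, a_2 = 4, b_2 = 3, c_2 = 3, s_2 = 1, a_3 = 6, c_3 = 2.5, s_3 = 0.5, t_3 = 3.5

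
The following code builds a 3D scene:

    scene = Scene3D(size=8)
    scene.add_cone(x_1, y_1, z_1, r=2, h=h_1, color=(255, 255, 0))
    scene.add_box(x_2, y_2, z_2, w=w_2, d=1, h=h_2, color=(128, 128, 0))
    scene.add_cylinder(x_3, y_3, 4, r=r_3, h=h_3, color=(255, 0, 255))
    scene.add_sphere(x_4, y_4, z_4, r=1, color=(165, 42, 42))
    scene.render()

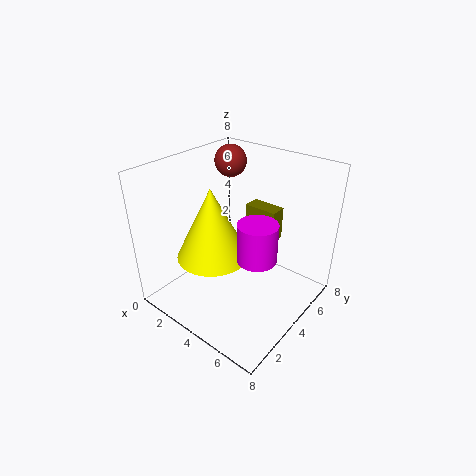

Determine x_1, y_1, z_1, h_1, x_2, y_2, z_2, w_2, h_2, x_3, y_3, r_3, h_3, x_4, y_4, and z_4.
x_1 = 3, y_1 = 3, z_1 = 3, h_1 = 4, x_2 = 3, y_2 = 6, z_2 = 3, w_2 = 2, h_2 = 2, x_3 = 6, y_3 = 3, r_3 = 1, h_3 = 2, x_4 = 1, y_4 = 7, z_4 = 7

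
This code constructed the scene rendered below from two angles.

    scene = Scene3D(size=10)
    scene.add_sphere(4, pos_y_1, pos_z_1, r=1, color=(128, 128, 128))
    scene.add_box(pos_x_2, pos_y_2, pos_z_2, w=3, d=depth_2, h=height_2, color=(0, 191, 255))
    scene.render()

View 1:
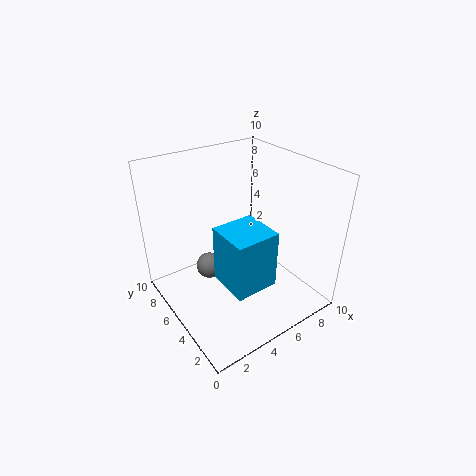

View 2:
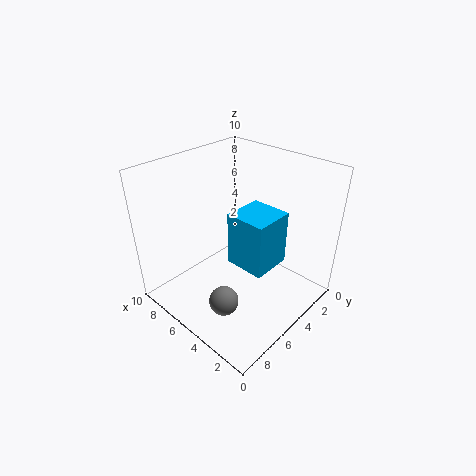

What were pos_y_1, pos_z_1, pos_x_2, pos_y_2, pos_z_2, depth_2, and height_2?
pos_y_1 = 7.5, pos_z_1 = 1.5, pos_x_2 = 3, pos_y_2 = 2, pos_z_2 = 2.5, depth_2 = 3, height_2 = 4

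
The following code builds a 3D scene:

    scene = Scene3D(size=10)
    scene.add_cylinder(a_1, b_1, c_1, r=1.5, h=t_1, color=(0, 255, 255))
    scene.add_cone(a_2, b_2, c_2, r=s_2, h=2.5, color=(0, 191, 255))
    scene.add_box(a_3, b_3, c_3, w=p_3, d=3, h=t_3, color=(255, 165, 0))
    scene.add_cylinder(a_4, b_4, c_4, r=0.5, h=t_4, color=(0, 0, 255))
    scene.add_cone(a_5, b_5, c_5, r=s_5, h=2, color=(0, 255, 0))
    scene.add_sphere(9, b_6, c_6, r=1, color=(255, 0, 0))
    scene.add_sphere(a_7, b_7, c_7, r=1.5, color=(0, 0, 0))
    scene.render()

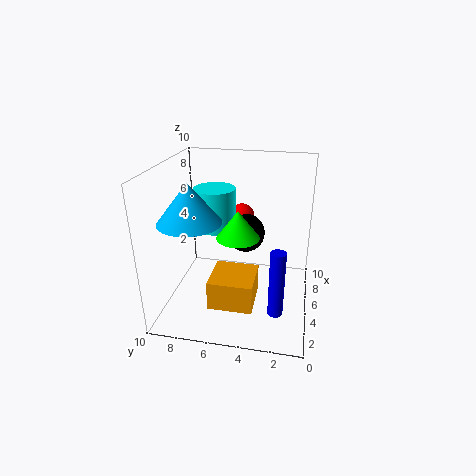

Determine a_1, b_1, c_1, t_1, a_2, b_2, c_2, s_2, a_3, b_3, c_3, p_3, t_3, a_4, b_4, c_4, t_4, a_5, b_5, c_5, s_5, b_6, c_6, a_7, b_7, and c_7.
a_1 = 6.5, b_1 = 7, c_1 = 5, t_1 = 3, a_2 = 2.5, b_2 = 7.5, c_2 = 7, s_2 = 2, a_3 = 2, b_3 = 3.5, c_3 = 1, p_3 = 3, t_3 = 2, a_4 = 2.5, b_4 = 2, c_4 = 1, t_4 = 4.5, a_5 = 5, b_5 = 5, c_5 = 5, s_5 = 1.5, b_6 = 5.5, c_6 = 5, a_7 = 8, b_7 = 5, c_7 = 4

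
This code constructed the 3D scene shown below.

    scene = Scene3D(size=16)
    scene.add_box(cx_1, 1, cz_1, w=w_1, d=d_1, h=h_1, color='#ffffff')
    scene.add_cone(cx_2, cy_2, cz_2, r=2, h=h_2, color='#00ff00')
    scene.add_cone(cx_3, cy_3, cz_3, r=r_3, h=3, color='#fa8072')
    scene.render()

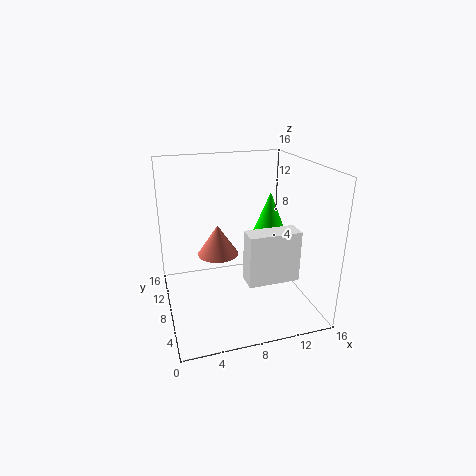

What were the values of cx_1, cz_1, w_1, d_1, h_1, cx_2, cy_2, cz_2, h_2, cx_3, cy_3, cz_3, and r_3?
cx_1 = 7, cz_1 = 6, w_1 = 5, d_1 = 2, h_1 = 5, cx_2 = 13, cy_2 = 11, cz_2 = 7, h_2 = 5, cx_3 = 5, cy_3 = 5, cz_3 = 8, r_3 = 2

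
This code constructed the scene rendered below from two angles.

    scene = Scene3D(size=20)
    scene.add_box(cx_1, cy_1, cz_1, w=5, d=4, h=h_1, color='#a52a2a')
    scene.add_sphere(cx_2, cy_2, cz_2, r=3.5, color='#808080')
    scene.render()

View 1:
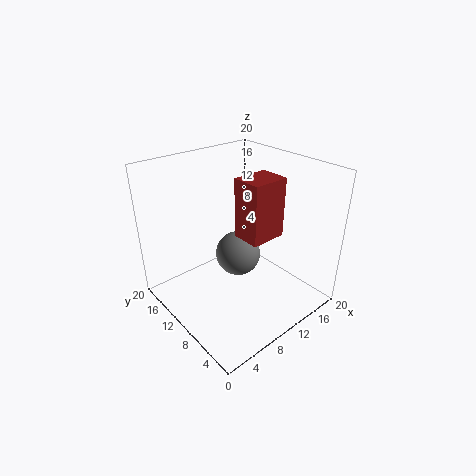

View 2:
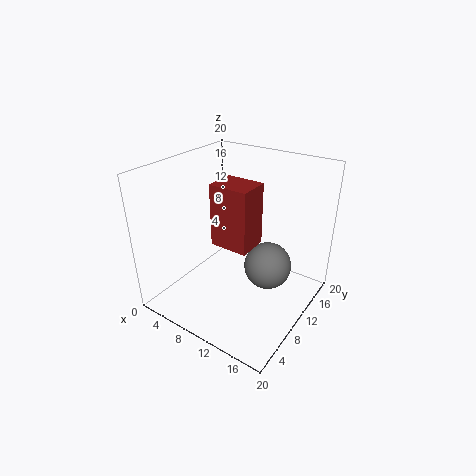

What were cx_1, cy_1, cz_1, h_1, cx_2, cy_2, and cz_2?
cx_1 = 9, cy_1 = 5.5, cz_1 = 11, h_1 = 8, cx_2 = 13, cy_2 = 13.5, cz_2 = 4.5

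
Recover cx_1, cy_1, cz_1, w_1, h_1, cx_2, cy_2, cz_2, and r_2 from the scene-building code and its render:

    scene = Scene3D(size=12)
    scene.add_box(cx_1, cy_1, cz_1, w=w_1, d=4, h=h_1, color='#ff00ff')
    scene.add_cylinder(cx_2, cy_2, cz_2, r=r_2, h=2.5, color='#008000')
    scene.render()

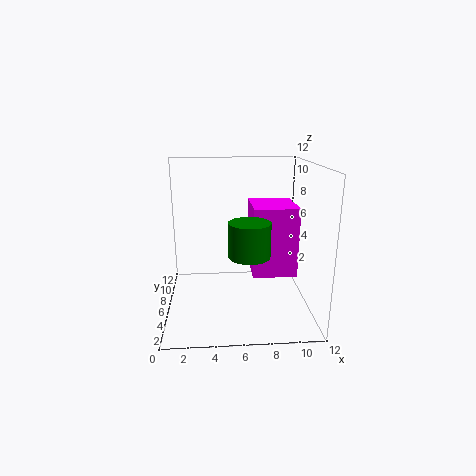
cx_1 = 7
cy_1 = 3.5
cz_1 = 3.5
w_1 = 3.5
h_1 = 5.5
cx_2 = 6.5
cy_2 = 2
cz_2 = 6
r_2 = 1.5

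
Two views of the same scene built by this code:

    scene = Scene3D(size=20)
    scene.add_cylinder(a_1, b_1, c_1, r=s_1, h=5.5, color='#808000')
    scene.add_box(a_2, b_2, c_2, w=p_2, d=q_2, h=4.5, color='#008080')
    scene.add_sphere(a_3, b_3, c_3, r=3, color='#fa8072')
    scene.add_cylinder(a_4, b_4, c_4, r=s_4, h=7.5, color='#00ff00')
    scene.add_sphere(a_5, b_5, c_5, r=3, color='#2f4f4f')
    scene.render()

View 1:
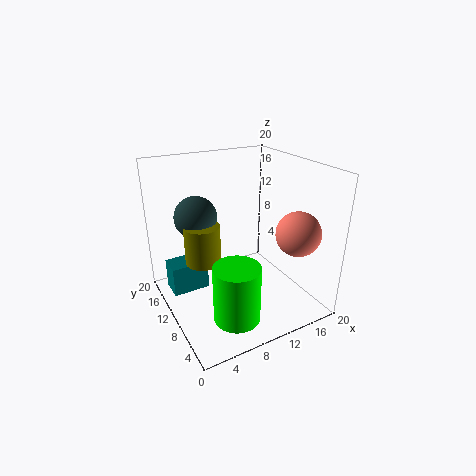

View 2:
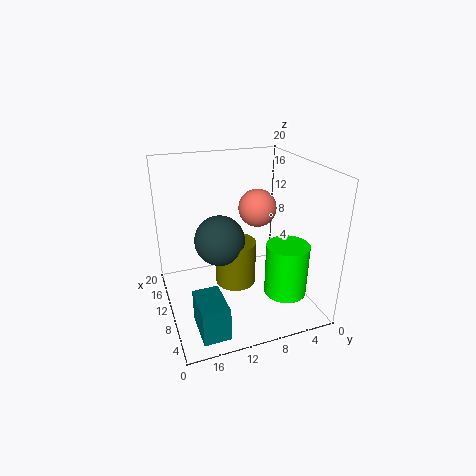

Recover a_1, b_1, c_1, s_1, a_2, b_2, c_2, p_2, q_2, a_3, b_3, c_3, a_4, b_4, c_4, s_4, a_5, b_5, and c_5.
a_1 = 5.5
b_1 = 12
c_1 = 6.5
s_1 = 2.5
a_2 = 1.5
b_2 = 14
c_2 = 0.5
p_2 = 5.5
q_2 = 3.5
a_3 = 16
b_3 = 4.5
c_3 = 11.5
a_4 = 6.5
b_4 = 4
c_4 = 2
s_4 = 3
a_5 = 5.5
b_5 = 14
c_5 = 12.5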